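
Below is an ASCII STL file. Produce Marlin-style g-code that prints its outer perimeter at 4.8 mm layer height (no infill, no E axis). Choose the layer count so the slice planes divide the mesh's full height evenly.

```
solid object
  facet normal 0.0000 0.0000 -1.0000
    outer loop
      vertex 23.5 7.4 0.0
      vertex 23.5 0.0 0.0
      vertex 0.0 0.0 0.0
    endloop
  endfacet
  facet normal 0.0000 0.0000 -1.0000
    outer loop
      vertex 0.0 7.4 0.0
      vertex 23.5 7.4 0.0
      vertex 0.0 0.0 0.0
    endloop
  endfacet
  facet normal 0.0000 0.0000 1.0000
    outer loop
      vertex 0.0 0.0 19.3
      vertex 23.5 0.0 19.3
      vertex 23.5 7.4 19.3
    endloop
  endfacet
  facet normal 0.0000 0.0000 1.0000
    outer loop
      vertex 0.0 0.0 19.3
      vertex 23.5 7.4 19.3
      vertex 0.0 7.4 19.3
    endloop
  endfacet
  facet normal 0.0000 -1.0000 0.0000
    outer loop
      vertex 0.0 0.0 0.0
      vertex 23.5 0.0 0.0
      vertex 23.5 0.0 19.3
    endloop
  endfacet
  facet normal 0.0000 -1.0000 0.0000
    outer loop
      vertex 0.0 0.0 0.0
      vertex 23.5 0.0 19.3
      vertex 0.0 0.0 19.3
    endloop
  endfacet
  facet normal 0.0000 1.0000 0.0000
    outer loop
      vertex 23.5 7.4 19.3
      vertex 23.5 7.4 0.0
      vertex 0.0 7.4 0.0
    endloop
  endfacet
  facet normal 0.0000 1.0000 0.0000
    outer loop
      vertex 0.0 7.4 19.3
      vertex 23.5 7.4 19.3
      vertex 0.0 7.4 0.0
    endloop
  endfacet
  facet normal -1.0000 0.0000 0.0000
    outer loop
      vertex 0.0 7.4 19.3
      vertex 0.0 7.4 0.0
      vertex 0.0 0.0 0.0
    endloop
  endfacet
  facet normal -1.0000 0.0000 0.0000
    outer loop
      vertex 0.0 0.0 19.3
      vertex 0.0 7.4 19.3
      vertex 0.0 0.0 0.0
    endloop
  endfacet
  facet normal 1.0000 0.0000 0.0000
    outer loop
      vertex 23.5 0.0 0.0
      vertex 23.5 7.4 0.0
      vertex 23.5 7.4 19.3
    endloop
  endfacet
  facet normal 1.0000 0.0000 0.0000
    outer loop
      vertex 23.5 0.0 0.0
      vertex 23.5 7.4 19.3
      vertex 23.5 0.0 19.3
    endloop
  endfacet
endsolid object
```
; perimeter-only toolpath
G21 ; units = mm
G90 ; absolute positioning
G28 ; home
; layer 1
G0 Z4.8
G0 X0.0 Y0.0
G1 X23.5 Y0.0
G1 X23.5 Y7.4
G1 X0.0 Y7.4
G1 X0.0 Y0.0
; layer 2
G0 Z9.7
G0 X0.0 Y0.0
G1 X23.5 Y0.0
G1 X23.5 Y7.4
G1 X0.0 Y7.4
G1 X0.0 Y0.0
; layer 3
G0 Z14.5
G0 X0.0 Y0.0
G1 X23.5 Y0.0
G1 X23.5 Y7.4
G1 X0.0 Y7.4
G1 X0.0 Y0.0
; layer 4
G0 Z19.3
G0 X0.0 Y0.0
G1 X23.5 Y0.0
G1 X23.5 Y7.4
G1 X0.0 Y7.4
G1 X0.0 Y0.0
M2 ; end

The solid is a rectangular box, roughly 23.5 × 7.4 mm footprint and 19.3 mm tall. Slicing at Δz = 4.8 mm — 4 equal slices spanning the solid's height, so layer i sits at z = i·h/4 — gives 4 non-empty perimeters. Each is a 4-segment closed polygon; G0 lifts to the layer z and rapids to the start vertex, then G1 traces the edges.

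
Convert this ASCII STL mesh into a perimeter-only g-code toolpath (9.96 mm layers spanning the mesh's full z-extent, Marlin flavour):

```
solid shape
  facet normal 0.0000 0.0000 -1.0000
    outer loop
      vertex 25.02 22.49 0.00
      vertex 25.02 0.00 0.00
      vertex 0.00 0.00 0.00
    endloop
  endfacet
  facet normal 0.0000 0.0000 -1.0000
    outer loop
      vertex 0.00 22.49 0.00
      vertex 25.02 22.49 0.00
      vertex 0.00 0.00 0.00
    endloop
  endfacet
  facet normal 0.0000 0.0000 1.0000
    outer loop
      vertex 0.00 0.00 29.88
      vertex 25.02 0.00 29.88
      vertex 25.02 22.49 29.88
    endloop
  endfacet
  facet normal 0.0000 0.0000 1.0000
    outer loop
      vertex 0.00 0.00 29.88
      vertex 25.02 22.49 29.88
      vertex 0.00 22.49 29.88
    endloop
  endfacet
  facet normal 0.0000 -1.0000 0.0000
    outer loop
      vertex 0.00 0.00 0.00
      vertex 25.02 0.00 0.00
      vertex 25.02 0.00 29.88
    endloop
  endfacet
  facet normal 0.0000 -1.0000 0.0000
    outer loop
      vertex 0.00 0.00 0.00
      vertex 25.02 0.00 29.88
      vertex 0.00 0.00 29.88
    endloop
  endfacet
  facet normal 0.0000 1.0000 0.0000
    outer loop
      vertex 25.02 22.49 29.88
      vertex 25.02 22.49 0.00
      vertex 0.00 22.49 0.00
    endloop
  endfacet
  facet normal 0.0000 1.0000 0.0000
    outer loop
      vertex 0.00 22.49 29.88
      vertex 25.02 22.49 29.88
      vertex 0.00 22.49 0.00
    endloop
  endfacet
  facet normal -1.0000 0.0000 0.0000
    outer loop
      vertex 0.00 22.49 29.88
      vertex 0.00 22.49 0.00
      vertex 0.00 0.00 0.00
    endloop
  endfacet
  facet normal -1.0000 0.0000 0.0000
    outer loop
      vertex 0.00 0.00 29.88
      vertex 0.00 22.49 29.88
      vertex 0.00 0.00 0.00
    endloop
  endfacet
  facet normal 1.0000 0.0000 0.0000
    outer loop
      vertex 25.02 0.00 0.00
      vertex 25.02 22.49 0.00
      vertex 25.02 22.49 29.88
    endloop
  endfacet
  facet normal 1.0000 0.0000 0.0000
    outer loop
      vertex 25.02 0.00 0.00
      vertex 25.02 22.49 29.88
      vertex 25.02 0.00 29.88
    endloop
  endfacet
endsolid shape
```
; perimeter-only toolpath
G21 ; units = mm
G90 ; absolute positioning
G28 ; home
; layer 1
G0 Z9.96
G0 X0.00 Y0.00
G1 X25.02 Y0.00
G1 X25.02 Y22.49
G1 X0.00 Y22.49
G1 X0.00 Y0.00
; layer 2
G0 Z19.92
G0 X0.00 Y0.00
G1 X25.02 Y0.00
G1 X25.02 Y22.49
G1 X0.00 Y22.49
G1 X0.00 Y0.00
; layer 3
G0 Z29.88
G0 X0.00 Y0.00
G1 X25.02 Y0.00
G1 X25.02 Y22.49
G1 X0.00 Y22.49
G1 X0.00 Y0.00
M2 ; end

The solid is a rectangular box, roughly 25 × 22.5 mm footprint and 29.9 mm tall. Slicing at Δz = 9.96 mm — 3 equal slices spanning the solid's height, so layer i sits at z = i·h/3 — gives 3 non-empty perimeters. Each is a 4-segment closed polygon; G0 lifts to the layer z and rapids to the start vertex, then G1 traces the edges.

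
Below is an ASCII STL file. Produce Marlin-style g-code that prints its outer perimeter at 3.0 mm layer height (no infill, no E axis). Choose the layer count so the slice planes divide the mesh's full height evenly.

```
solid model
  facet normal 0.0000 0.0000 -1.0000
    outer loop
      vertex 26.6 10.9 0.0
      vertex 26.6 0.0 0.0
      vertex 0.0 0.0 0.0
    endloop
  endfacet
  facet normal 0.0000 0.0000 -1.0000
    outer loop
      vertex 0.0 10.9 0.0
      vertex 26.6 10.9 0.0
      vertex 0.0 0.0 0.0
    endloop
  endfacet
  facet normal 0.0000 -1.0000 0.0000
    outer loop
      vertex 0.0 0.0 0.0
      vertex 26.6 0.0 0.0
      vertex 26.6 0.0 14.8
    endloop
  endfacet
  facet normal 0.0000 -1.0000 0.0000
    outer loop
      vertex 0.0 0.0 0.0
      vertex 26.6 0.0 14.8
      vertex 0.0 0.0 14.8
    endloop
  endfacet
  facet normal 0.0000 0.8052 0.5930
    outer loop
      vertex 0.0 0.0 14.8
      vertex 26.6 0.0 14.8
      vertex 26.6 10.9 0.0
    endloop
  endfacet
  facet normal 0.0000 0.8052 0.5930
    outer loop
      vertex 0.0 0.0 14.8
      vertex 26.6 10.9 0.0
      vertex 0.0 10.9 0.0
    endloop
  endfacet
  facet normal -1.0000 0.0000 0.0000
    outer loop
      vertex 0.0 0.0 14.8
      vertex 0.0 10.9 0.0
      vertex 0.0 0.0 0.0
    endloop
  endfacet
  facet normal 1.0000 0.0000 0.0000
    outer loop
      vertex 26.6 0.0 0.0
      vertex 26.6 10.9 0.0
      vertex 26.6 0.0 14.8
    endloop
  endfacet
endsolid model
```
; perimeter-only toolpath
G21 ; units = mm
G90 ; absolute positioning
G28 ; home
; layer 1
G0 Z3.0
G0 X0.0 Y0.0
G1 X26.6 Y0.0
G1 X26.6 Y8.7
G1 X0.0 Y8.7
G1 X0.0 Y0.0
; layer 2
G0 Z5.9
G0 X0.0 Y0.0
G1 X26.6 Y0.0
G1 X26.6 Y6.5
G1 X0.0 Y6.5
G1 X0.0 Y0.0
; layer 3
G0 Z8.9
G0 X0.0 Y0.0
G1 X26.6 Y0.0
G1 X26.6 Y4.4
G1 X0.0 Y4.4
G1 X0.0 Y0.0
; layer 4
G0 Z11.8
G0 X0.0 Y0.0
G1 X26.6 Y0.0
G1 X26.6 Y2.2
G1 X0.0 Y2.2
G1 X0.0 Y0.0
M2 ; end

The solid is a wedge (ramp): 26.6 × 10.9 mm base, rising to 14.8 mm along the y=0 edge and sloping linearly to z=0 at y=10.9. Slicing at Δz = 3.0 mm — 5 equal slices spanning the solid's height, so layer i sits at z = i·h/5 — gives 4 non-empty perimeters. Each is a 4-segment closed polygon; G0 lifts to the layer z and rapids to the start vertex, then G1 traces the edges. The cross-section shrinks linearly with z (the slice at the apex is degenerate and omitted).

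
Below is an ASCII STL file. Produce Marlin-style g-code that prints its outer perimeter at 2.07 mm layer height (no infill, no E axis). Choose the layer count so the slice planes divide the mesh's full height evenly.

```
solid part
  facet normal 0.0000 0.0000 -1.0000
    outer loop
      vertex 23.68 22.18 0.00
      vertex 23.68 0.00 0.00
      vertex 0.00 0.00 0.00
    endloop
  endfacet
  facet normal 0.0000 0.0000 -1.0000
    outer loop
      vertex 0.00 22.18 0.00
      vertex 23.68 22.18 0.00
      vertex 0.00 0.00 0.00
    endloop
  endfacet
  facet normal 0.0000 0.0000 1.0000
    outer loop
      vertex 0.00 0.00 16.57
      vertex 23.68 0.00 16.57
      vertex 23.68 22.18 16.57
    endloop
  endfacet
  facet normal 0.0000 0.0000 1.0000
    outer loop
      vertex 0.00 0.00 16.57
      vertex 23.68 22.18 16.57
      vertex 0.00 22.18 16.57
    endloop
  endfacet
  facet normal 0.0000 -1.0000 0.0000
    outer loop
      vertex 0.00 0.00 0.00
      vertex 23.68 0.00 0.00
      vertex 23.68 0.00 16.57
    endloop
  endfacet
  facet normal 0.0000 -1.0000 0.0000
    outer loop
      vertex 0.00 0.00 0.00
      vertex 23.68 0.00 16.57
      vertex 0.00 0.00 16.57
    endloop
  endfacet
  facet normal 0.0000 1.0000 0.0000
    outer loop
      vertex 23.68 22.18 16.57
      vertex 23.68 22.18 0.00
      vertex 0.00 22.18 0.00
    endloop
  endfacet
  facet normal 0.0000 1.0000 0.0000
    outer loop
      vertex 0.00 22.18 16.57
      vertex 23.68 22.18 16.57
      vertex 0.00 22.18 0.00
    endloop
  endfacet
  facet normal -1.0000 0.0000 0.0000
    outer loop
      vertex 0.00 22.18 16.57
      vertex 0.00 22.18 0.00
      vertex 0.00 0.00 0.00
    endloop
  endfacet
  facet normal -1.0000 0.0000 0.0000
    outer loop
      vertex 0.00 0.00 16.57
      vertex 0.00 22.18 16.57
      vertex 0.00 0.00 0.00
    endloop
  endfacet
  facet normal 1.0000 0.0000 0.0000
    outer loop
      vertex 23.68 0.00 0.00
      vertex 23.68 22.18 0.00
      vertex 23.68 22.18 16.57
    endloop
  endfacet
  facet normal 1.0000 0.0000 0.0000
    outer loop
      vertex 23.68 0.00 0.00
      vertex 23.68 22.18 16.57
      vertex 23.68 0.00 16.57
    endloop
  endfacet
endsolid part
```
; perimeter-only toolpath
G21 ; units = mm
G90 ; absolute positioning
G28 ; home
; layer 1
G0 Z2.07
G0 X0.00 Y0.00
G1 X23.68 Y0.00
G1 X23.68 Y22.18
G1 X0.00 Y22.18
G1 X0.00 Y0.00
; layer 2
G0 Z4.14
G0 X0.00 Y0.00
G1 X23.68 Y0.00
G1 X23.68 Y22.18
G1 X0.00 Y22.18
G1 X0.00 Y0.00
; layer 3
G0 Z6.21
G0 X0.00 Y0.00
G1 X23.68 Y0.00
G1 X23.68 Y22.18
G1 X0.00 Y22.18
G1 X0.00 Y0.00
; layer 4
G0 Z8.29
G0 X0.00 Y0.00
G1 X23.68 Y0.00
G1 X23.68 Y22.18
G1 X0.00 Y22.18
G1 X0.00 Y0.00
; layer 5
G0 Z10.36
G0 X0.00 Y0.00
G1 X23.68 Y0.00
G1 X23.68 Y22.18
G1 X0.00 Y22.18
G1 X0.00 Y0.00
; layer 6
G0 Z12.43
G0 X0.00 Y0.00
G1 X23.68 Y0.00
G1 X23.68 Y22.18
G1 X0.00 Y22.18
G1 X0.00 Y0.00
; layer 7
G0 Z14.50
G0 X0.00 Y0.00
G1 X23.68 Y0.00
G1 X23.68 Y22.18
G1 X0.00 Y22.18
G1 X0.00 Y0.00
; layer 8
G0 Z16.57
G0 X0.00 Y0.00
G1 X23.68 Y0.00
G1 X23.68 Y22.18
G1 X0.00 Y22.18
G1 X0.00 Y0.00
M2 ; end

The solid is a rectangular box, roughly 23.7 × 22.2 mm footprint and 16.6 mm tall. Slicing at Δz = 2.07 mm — 8 equal slices spanning the solid's height, so layer i sits at z = i·h/8 — gives 8 non-empty perimeters. Each is a 4-segment closed polygon; G0 lifts to the layer z and rapids to the start vertex, then G1 traces the edges.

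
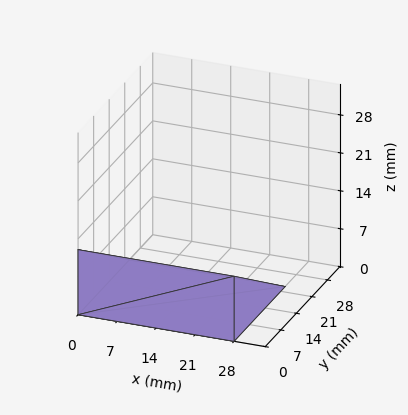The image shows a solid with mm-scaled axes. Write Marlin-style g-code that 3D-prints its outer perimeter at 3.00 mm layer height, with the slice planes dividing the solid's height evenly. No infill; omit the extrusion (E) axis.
Reading the render: the shape is a wedge (ramp): 28 × 23 mm base, rising to 12 mm along the y=0 edge and sloping linearly to z=0 at y=23 (dimensions read to the nearest mm from the axis ticks). For the g-code, the solid's height is divided into equal slices at the stated Δz and each level perimeter traced with G1 moves after a G0 lift.

; perimeter-only toolpath
G21 ; units = mm
G90 ; absolute positioning
G28 ; home
; layer 1
G0 Z3.00
G0 X0.00 Y0.00
G1 X28.00 Y0.00
G1 X28.00 Y17.25
G1 X0.00 Y17.25
G1 X0.00 Y0.00
; layer 2
G0 Z6.00
G0 X0.00 Y0.00
G1 X28.00 Y0.00
G1 X28.00 Y11.50
G1 X0.00 Y11.50
G1 X0.00 Y0.00
; layer 3
G0 Z9.00
G0 X0.00 Y0.00
G1 X28.00 Y0.00
G1 X28.00 Y5.75
G1 X0.00 Y5.75
G1 X0.00 Y0.00
M2 ; end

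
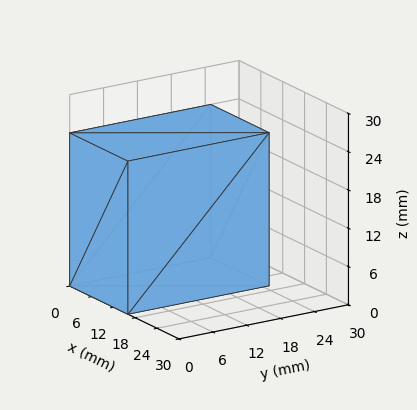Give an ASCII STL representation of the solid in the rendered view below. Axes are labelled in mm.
Reading the render: the shape is a rectangular box, roughly 16 × 25 mm footprint and 24 mm tall (dimensions read to the nearest mm from the axis ticks). For the STL, each face is triangulated and given an outward normal.

solid part
  facet normal 0.0000 0.0000 -1.0000
    outer loop
      vertex 16.0 25.0 0.0
      vertex 16.0 0.0 0.0
      vertex 0.0 0.0 0.0
    endloop
  endfacet
  facet normal 0.0000 0.0000 -1.0000
    outer loop
      vertex 0.0 25.0 0.0
      vertex 16.0 25.0 0.0
      vertex 0.0 0.0 0.0
    endloop
  endfacet
  facet normal 0.0000 0.0000 1.0000
    outer loop
      vertex 0.0 0.0 24.0
      vertex 16.0 0.0 24.0
      vertex 16.0 25.0 24.0
    endloop
  endfacet
  facet normal 0.0000 0.0000 1.0000
    outer loop
      vertex 0.0 0.0 24.0
      vertex 16.0 25.0 24.0
      vertex 0.0 25.0 24.0
    endloop
  endfacet
  facet normal 0.0000 -1.0000 0.0000
    outer loop
      vertex 0.0 0.0 0.0
      vertex 16.0 0.0 0.0
      vertex 16.0 0.0 24.0
    endloop
  endfacet
  facet normal 0.0000 -1.0000 0.0000
    outer loop
      vertex 0.0 0.0 0.0
      vertex 16.0 0.0 24.0
      vertex 0.0 0.0 24.0
    endloop
  endfacet
  facet normal 0.0000 1.0000 0.0000
    outer loop
      vertex 16.0 25.0 24.0
      vertex 16.0 25.0 0.0
      vertex 0.0 25.0 0.0
    endloop
  endfacet
  facet normal 0.0000 1.0000 0.0000
    outer loop
      vertex 0.0 25.0 24.0
      vertex 16.0 25.0 24.0
      vertex 0.0 25.0 0.0
    endloop
  endfacet
  facet normal -1.0000 0.0000 0.0000
    outer loop
      vertex 0.0 25.0 24.0
      vertex 0.0 25.0 0.0
      vertex 0.0 0.0 0.0
    endloop
  endfacet
  facet normal -1.0000 0.0000 0.0000
    outer loop
      vertex 0.0 0.0 24.0
      vertex 0.0 25.0 24.0
      vertex 0.0 0.0 0.0
    endloop
  endfacet
  facet normal 1.0000 0.0000 0.0000
    outer loop
      vertex 16.0 0.0 0.0
      vertex 16.0 25.0 0.0
      vertex 16.0 25.0 24.0
    endloop
  endfacet
  facet normal 1.0000 0.0000 0.0000
    outer loop
      vertex 16.0 0.0 0.0
      vertex 16.0 25.0 24.0
      vertex 16.0 0.0 24.0
    endloop
  endfacet
endsolid part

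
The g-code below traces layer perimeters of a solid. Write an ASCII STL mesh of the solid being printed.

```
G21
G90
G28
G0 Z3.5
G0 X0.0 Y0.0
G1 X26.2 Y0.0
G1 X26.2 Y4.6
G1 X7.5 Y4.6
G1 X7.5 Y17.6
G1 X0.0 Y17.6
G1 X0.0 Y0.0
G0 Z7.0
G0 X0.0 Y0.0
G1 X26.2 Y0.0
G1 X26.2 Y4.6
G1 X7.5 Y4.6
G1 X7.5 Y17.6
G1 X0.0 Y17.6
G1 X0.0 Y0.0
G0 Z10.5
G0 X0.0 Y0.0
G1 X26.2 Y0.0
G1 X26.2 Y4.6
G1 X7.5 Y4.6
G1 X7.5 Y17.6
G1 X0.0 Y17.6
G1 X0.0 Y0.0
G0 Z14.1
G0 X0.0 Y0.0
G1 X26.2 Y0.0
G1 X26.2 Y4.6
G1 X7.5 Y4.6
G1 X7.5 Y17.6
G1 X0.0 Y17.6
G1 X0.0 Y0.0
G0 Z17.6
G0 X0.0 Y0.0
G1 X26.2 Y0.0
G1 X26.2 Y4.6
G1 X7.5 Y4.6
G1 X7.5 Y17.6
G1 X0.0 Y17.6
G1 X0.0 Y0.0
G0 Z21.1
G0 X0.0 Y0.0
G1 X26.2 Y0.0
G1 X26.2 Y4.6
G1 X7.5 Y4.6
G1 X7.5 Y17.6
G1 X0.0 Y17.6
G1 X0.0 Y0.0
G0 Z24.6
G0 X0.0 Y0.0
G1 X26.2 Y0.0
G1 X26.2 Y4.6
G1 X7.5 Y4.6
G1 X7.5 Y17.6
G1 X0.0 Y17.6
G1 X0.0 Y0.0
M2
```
solid part
  facet normal 0.0000 0.0000 -1.0000
    outer loop
      vertex 26.2 4.6 0.0
      vertex 26.2 0.0 0.0
      vertex 0.0 0.0 0.0
    endloop
  endfacet
  facet normal 0.0000 0.0000 -1.0000
    outer loop
      vertex 7.5 4.6 0.0
      vertex 26.2 4.6 0.0
      vertex 0.0 0.0 0.0
    endloop
  endfacet
  facet normal 0.0000 0.0000 -1.0000
    outer loop
      vertex 7.5 17.6 0.0
      vertex 7.5 4.6 0.0
      vertex 0.0 0.0 0.0
    endloop
  endfacet
  facet normal 0.0000 0.0000 -1.0000
    outer loop
      vertex 0.0 17.6 0.0
      vertex 7.5 17.6 0.0
      vertex 0.0 0.0 0.0
    endloop
  endfacet
  facet normal 0.0000 0.0000 1.0000
    outer loop
      vertex 0.0 0.0 24.6
      vertex 26.2 0.0 24.6
      vertex 26.2 4.6 24.6
    endloop
  endfacet
  facet normal 0.0000 0.0000 1.0000
    outer loop
      vertex 0.0 0.0 24.6
      vertex 26.2 4.6 24.6
      vertex 7.5 4.6 24.6
    endloop
  endfacet
  facet normal 0.0000 0.0000 1.0000
    outer loop
      vertex 0.0 0.0 24.6
      vertex 7.5 4.6 24.6
      vertex 7.5 17.6 24.6
    endloop
  endfacet
  facet normal 0.0000 0.0000 1.0000
    outer loop
      vertex 0.0 0.0 24.6
      vertex 7.5 17.6 24.6
      vertex 0.0 17.6 24.6
    endloop
  endfacet
  facet normal 0.0000 -1.0000 0.0000
    outer loop
      vertex 0.0 0.0 0.0
      vertex 26.2 0.0 0.0
      vertex 26.2 0.0 24.6
    endloop
  endfacet
  facet normal 0.0000 -1.0000 0.0000
    outer loop
      vertex 0.0 0.0 0.0
      vertex 26.2 0.0 24.6
      vertex 0.0 0.0 24.6
    endloop
  endfacet
  facet normal 1.0000 0.0000 0.0000
    outer loop
      vertex 26.2 0.0 0.0
      vertex 26.2 4.6 0.0
      vertex 26.2 4.6 24.6
    endloop
  endfacet
  facet normal 1.0000 0.0000 0.0000
    outer loop
      vertex 26.2 0.0 0.0
      vertex 26.2 4.6 24.6
      vertex 26.2 0.0 24.6
    endloop
  endfacet
  facet normal 0.0000 1.0000 0.0000
    outer loop
      vertex 26.2 4.6 0.0
      vertex 7.5 4.6 0.0
      vertex 7.5 4.6 24.6
    endloop
  endfacet
  facet normal 0.0000 1.0000 0.0000
    outer loop
      vertex 26.2 4.6 0.0
      vertex 7.5 4.6 24.6
      vertex 26.2 4.6 24.6
    endloop
  endfacet
  facet normal 1.0000 0.0000 0.0000
    outer loop
      vertex 7.5 4.6 0.0
      vertex 7.5 17.6 0.0
      vertex 7.5 17.6 24.6
    endloop
  endfacet
  facet normal 1.0000 0.0000 0.0000
    outer loop
      vertex 7.5 4.6 0.0
      vertex 7.5 17.6 24.6
      vertex 7.5 4.6 24.6
    endloop
  endfacet
  facet normal 0.0000 1.0000 0.0000
    outer loop
      vertex 7.5 17.6 0.0
      vertex 0.0 17.6 0.0
      vertex 0.0 17.6 24.6
    endloop
  endfacet
  facet normal 0.0000 1.0000 0.0000
    outer loop
      vertex 7.5 17.6 0.0
      vertex 0.0 17.6 24.6
      vertex 7.5 17.6 24.6
    endloop
  endfacet
  facet normal -1.0000 0.0000 0.0000
    outer loop
      vertex 0.0 17.6 0.0
      vertex 0.0 0.0 0.0
      vertex 0.0 0.0 24.6
    endloop
  endfacet
  facet normal -1.0000 0.0000 0.0000
    outer loop
      vertex 0.0 17.6 0.0
      vertex 0.0 0.0 24.6
      vertex 0.0 17.6 24.6
    endloop
  endfacet
endsolid part

The G0 Z moves step by Δz≈3.5 mm. Every layer's G1 loop is the same polygon, so the solid is a straight extrusion of it from z=0 to z≈24.6. Closing with flat bottom and top caps and triangulating gives 20 facets — an L-shaped prism: outer 26.2 × 17.6 mm, arm thicknesses ≈ 4.6 mm (horizontal) and 7.5 mm (vertical), extruded 24.6 mm in z.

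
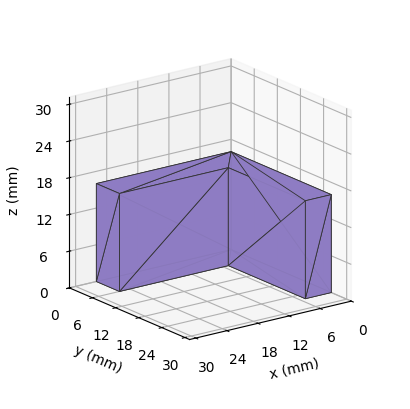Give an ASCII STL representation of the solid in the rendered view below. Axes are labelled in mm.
Reading the render: the shape is an L-shaped prism: outer 26 × 26 mm, arm thicknesses ≈ 6 mm (horizontal) and 5 mm (vertical), extruded 16 mm in z (dimensions read to the nearest mm from the axis ticks). For the STL, each face is triangulated and given an outward normal.

solid part
  facet normal 0.0000 0.0000 -1.0000
    outer loop
      vertex 26.00 6.00 0.00
      vertex 26.00 0.00 0.00
      vertex 0.00 0.00 0.00
    endloop
  endfacet
  facet normal 0.0000 0.0000 -1.0000
    outer loop
      vertex 5.00 6.00 0.00
      vertex 26.00 6.00 0.00
      vertex 0.00 0.00 0.00
    endloop
  endfacet
  facet normal 0.0000 0.0000 -1.0000
    outer loop
      vertex 5.00 26.00 0.00
      vertex 5.00 6.00 0.00
      vertex 0.00 0.00 0.00
    endloop
  endfacet
  facet normal 0.0000 0.0000 -1.0000
    outer loop
      vertex 0.00 26.00 0.00
      vertex 5.00 26.00 0.00
      vertex 0.00 0.00 0.00
    endloop
  endfacet
  facet normal 0.0000 0.0000 1.0000
    outer loop
      vertex 0.00 0.00 16.00
      vertex 26.00 0.00 16.00
      vertex 26.00 6.00 16.00
    endloop
  endfacet
  facet normal 0.0000 0.0000 1.0000
    outer loop
      vertex 0.00 0.00 16.00
      vertex 26.00 6.00 16.00
      vertex 5.00 6.00 16.00
    endloop
  endfacet
  facet normal 0.0000 0.0000 1.0000
    outer loop
      vertex 0.00 0.00 16.00
      vertex 5.00 6.00 16.00
      vertex 5.00 26.00 16.00
    endloop
  endfacet
  facet normal 0.0000 0.0000 1.0000
    outer loop
      vertex 0.00 0.00 16.00
      vertex 5.00 26.00 16.00
      vertex 0.00 26.00 16.00
    endloop
  endfacet
  facet normal 0.0000 -1.0000 0.0000
    outer loop
      vertex 0.00 0.00 0.00
      vertex 26.00 0.00 0.00
      vertex 26.00 0.00 16.00
    endloop
  endfacet
  facet normal 0.0000 -1.0000 0.0000
    outer loop
      vertex 0.00 0.00 0.00
      vertex 26.00 0.00 16.00
      vertex 0.00 0.00 16.00
    endloop
  endfacet
  facet normal 1.0000 0.0000 0.0000
    outer loop
      vertex 26.00 0.00 0.00
      vertex 26.00 6.00 0.00
      vertex 26.00 6.00 16.00
    endloop
  endfacet
  facet normal 1.0000 0.0000 0.0000
    outer loop
      vertex 26.00 0.00 0.00
      vertex 26.00 6.00 16.00
      vertex 26.00 0.00 16.00
    endloop
  endfacet
  facet normal 0.0000 1.0000 0.0000
    outer loop
      vertex 26.00 6.00 0.00
      vertex 5.00 6.00 0.00
      vertex 5.00 6.00 16.00
    endloop
  endfacet
  facet normal 0.0000 1.0000 0.0000
    outer loop
      vertex 26.00 6.00 0.00
      vertex 5.00 6.00 16.00
      vertex 26.00 6.00 16.00
    endloop
  endfacet
  facet normal 1.0000 0.0000 0.0000
    outer loop
      vertex 5.00 6.00 0.00
      vertex 5.00 26.00 0.00
      vertex 5.00 26.00 16.00
    endloop
  endfacet
  facet normal 1.0000 0.0000 0.0000
    outer loop
      vertex 5.00 6.00 0.00
      vertex 5.00 26.00 16.00
      vertex 5.00 6.00 16.00
    endloop
  endfacet
  facet normal 0.0000 1.0000 0.0000
    outer loop
      vertex 5.00 26.00 0.00
      vertex 0.00 26.00 0.00
      vertex 0.00 26.00 16.00
    endloop
  endfacet
  facet normal 0.0000 1.0000 0.0000
    outer loop
      vertex 5.00 26.00 0.00
      vertex 0.00 26.00 16.00
      vertex 5.00 26.00 16.00
    endloop
  endfacet
  facet normal -1.0000 0.0000 0.0000
    outer loop
      vertex 0.00 26.00 0.00
      vertex 0.00 0.00 0.00
      vertex 0.00 0.00 16.00
    endloop
  endfacet
  facet normal -1.0000 0.0000 0.0000
    outer loop
      vertex 0.00 26.00 0.00
      vertex 0.00 0.00 16.00
      vertex 0.00 26.00 16.00
    endloop
  endfacet
endsolid part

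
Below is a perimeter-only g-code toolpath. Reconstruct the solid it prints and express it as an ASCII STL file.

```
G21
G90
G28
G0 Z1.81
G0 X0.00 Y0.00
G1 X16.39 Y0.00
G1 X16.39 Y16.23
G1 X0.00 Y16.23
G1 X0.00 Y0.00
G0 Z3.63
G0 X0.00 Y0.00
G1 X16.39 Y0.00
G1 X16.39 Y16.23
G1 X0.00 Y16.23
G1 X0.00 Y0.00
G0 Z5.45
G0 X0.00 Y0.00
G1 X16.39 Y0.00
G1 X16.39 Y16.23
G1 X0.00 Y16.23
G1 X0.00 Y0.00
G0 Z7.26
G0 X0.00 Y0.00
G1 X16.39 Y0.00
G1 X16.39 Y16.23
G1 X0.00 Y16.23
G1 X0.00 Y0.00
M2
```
solid part
  facet normal 0.0000 0.0000 -1.0000
    outer loop
      vertex 16.39 16.23 0.00
      vertex 16.39 0.00 0.00
      vertex 0.00 0.00 0.00
    endloop
  endfacet
  facet normal 0.0000 0.0000 -1.0000
    outer loop
      vertex 0.00 16.23 0.00
      vertex 16.39 16.23 0.00
      vertex 0.00 0.00 0.00
    endloop
  endfacet
  facet normal 0.0000 0.0000 1.0000
    outer loop
      vertex 0.00 0.00 7.26
      vertex 16.39 0.00 7.26
      vertex 16.39 16.23 7.26
    endloop
  endfacet
  facet normal 0.0000 0.0000 1.0000
    outer loop
      vertex 0.00 0.00 7.26
      vertex 16.39 16.23 7.26
      vertex 0.00 16.23 7.26
    endloop
  endfacet
  facet normal 0.0000 -1.0000 0.0000
    outer loop
      vertex 0.00 0.00 0.00
      vertex 16.39 0.00 0.00
      vertex 16.39 0.00 7.26
    endloop
  endfacet
  facet normal 0.0000 -1.0000 0.0000
    outer loop
      vertex 0.00 0.00 0.00
      vertex 16.39 0.00 7.26
      vertex 0.00 0.00 7.26
    endloop
  endfacet
  facet normal 0.0000 1.0000 0.0000
    outer loop
      vertex 16.39 16.23 7.26
      vertex 16.39 16.23 0.00
      vertex 0.00 16.23 0.00
    endloop
  endfacet
  facet normal 0.0000 1.0000 0.0000
    outer loop
      vertex 0.00 16.23 7.26
      vertex 16.39 16.23 7.26
      vertex 0.00 16.23 0.00
    endloop
  endfacet
  facet normal -1.0000 0.0000 0.0000
    outer loop
      vertex 0.00 16.23 7.26
      vertex 0.00 16.23 0.00
      vertex 0.00 0.00 0.00
    endloop
  endfacet
  facet normal -1.0000 0.0000 0.0000
    outer loop
      vertex 0.00 0.00 7.26
      vertex 0.00 16.23 7.26
      vertex 0.00 0.00 0.00
    endloop
  endfacet
  facet normal 1.0000 0.0000 0.0000
    outer loop
      vertex 16.39 0.00 0.00
      vertex 16.39 16.23 0.00
      vertex 16.39 16.23 7.26
    endloop
  endfacet
  facet normal 1.0000 0.0000 0.0000
    outer loop
      vertex 16.39 0.00 0.00
      vertex 16.39 16.23 7.26
      vertex 16.39 0.00 7.26
    endloop
  endfacet
endsolid part

The G0 Z moves step by Δz≈1.81 mm. Every layer's G1 loop is the same polygon, so the solid is a straight extrusion of it from z=0 to z≈7.26. Closing with flat bottom and top caps and triangulating gives 12 facets — a rectangular box, roughly 16.4 × 16.2 mm footprint and 7.26 mm tall.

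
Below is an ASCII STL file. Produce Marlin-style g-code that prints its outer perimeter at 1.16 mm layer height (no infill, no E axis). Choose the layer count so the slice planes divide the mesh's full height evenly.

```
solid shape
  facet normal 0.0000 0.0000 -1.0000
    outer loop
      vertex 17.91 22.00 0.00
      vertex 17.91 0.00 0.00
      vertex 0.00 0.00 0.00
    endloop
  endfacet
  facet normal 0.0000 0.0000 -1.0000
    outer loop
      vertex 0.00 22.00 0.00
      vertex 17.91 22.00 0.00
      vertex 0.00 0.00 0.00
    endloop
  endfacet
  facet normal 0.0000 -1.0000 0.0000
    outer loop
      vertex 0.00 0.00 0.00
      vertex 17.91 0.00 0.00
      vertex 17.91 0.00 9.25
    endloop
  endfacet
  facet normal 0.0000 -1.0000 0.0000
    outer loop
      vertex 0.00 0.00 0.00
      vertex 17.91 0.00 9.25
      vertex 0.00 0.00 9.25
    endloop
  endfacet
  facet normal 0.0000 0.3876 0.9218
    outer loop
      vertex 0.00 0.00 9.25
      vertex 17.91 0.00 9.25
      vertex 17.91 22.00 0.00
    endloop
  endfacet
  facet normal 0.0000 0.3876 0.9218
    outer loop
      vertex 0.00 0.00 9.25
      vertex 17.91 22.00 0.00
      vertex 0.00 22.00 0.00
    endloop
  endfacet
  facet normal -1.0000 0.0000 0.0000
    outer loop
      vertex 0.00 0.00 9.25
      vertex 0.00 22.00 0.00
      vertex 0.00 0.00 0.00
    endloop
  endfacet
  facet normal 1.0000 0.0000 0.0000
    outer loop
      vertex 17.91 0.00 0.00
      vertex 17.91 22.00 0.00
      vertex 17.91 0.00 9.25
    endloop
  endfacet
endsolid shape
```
; perimeter-only toolpath
G21 ; units = mm
G90 ; absolute positioning
G28 ; home
; layer 1
G0 Z1.16
G0 X0.00 Y0.00
G1 X17.91 Y0.00
G1 X17.91 Y19.25
G1 X0.00 Y19.25
G1 X0.00 Y0.00
; layer 2
G0 Z2.31
G0 X0.00 Y0.00
G1 X17.91 Y0.00
G1 X17.91 Y16.50
G1 X0.00 Y16.50
G1 X0.00 Y0.00
; layer 3
G0 Z3.47
G0 X0.00 Y0.00
G1 X17.91 Y0.00
G1 X17.91 Y13.75
G1 X0.00 Y13.75
G1 X0.00 Y0.00
; layer 4
G0 Z4.62
G0 X0.00 Y0.00
G1 X17.91 Y0.00
G1 X17.91 Y11.00
G1 X0.00 Y11.00
G1 X0.00 Y0.00
; layer 5
G0 Z5.78
G0 X0.00 Y0.00
G1 X17.91 Y0.00
G1 X17.91 Y8.25
G1 X0.00 Y8.25
G1 X0.00 Y0.00
; layer 6
G0 Z6.94
G0 X0.00 Y0.00
G1 X17.91 Y0.00
G1 X17.91 Y5.50
G1 X0.00 Y5.50
G1 X0.00 Y0.00
; layer 7
G0 Z8.09
G0 X0.00 Y0.00
G1 X17.91 Y0.00
G1 X17.91 Y2.75
G1 X0.00 Y2.75
G1 X0.00 Y0.00
M2 ; end

The solid is a wedge (ramp): 17.9 × 22 mm base, rising to 9.25 mm along the y=0 edge and sloping linearly to z=0 at y=22. Slicing at Δz = 1.16 mm — 8 equal slices spanning the solid's height, so layer i sits at z = i·h/8 — gives 7 non-empty perimeters. Each is a 4-segment closed polygon; G0 lifts to the layer z and rapids to the start vertex, then G1 traces the edges. The cross-section shrinks linearly with z (the slice at the apex is degenerate and omitted).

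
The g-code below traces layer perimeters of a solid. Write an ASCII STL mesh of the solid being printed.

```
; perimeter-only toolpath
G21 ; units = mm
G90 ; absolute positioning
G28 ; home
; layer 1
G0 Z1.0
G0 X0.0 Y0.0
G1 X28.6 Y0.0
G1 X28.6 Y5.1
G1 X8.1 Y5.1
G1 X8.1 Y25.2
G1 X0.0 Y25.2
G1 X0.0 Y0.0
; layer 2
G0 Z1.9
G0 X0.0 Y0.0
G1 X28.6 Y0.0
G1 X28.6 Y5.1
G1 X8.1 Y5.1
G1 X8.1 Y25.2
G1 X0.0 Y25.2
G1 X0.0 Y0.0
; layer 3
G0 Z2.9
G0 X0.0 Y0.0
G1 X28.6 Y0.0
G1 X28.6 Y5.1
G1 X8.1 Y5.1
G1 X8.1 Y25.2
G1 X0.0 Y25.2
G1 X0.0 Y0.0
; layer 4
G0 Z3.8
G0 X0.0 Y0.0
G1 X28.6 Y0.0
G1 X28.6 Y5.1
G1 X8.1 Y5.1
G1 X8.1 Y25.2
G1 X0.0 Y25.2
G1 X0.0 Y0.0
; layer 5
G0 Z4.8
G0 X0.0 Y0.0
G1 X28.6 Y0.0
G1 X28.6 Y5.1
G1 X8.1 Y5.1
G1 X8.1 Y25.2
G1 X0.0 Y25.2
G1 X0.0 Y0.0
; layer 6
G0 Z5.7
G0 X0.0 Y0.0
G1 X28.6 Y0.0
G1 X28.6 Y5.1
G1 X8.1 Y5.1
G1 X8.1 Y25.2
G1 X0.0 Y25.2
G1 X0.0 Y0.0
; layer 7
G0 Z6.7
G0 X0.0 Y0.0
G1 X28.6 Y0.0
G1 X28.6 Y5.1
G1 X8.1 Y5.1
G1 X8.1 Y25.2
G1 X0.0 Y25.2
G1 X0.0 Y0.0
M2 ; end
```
solid part
  facet normal 0.0000 0.0000 -1.0000
    outer loop
      vertex 28.6 5.1 0.0
      vertex 28.6 0.0 0.0
      vertex 0.0 0.0 0.0
    endloop
  endfacet
  facet normal 0.0000 0.0000 -1.0000
    outer loop
      vertex 8.1 5.1 0.0
      vertex 28.6 5.1 0.0
      vertex 0.0 0.0 0.0
    endloop
  endfacet
  facet normal 0.0000 0.0000 -1.0000
    outer loop
      vertex 8.1 25.2 0.0
      vertex 8.1 5.1 0.0
      vertex 0.0 0.0 0.0
    endloop
  endfacet
  facet normal 0.0000 0.0000 -1.0000
    outer loop
      vertex 0.0 25.2 0.0
      vertex 8.1 25.2 0.0
      vertex 0.0 0.0 0.0
    endloop
  endfacet
  facet normal 0.0000 0.0000 1.0000
    outer loop
      vertex 0.0 0.0 6.7
      vertex 28.6 0.0 6.7
      vertex 28.6 5.1 6.7
    endloop
  endfacet
  facet normal 0.0000 0.0000 1.0000
    outer loop
      vertex 0.0 0.0 6.7
      vertex 28.6 5.1 6.7
      vertex 8.1 5.1 6.7
    endloop
  endfacet
  facet normal 0.0000 0.0000 1.0000
    outer loop
      vertex 0.0 0.0 6.7
      vertex 8.1 5.1 6.7
      vertex 8.1 25.2 6.7
    endloop
  endfacet
  facet normal 0.0000 0.0000 1.0000
    outer loop
      vertex 0.0 0.0 6.7
      vertex 8.1 25.2 6.7
      vertex 0.0 25.2 6.7
    endloop
  endfacet
  facet normal 0.0000 -1.0000 0.0000
    outer loop
      vertex 0.0 0.0 0.0
      vertex 28.6 0.0 0.0
      vertex 28.6 0.0 6.7
    endloop
  endfacet
  facet normal 0.0000 -1.0000 0.0000
    outer loop
      vertex 0.0 0.0 0.0
      vertex 28.6 0.0 6.7
      vertex 0.0 0.0 6.7
    endloop
  endfacet
  facet normal 1.0000 0.0000 0.0000
    outer loop
      vertex 28.6 0.0 0.0
      vertex 28.6 5.1 0.0
      vertex 28.6 5.1 6.7
    endloop
  endfacet
  facet normal 1.0000 0.0000 0.0000
    outer loop
      vertex 28.6 0.0 0.0
      vertex 28.6 5.1 6.7
      vertex 28.6 0.0 6.7
    endloop
  endfacet
  facet normal 0.0000 1.0000 0.0000
    outer loop
      vertex 28.6 5.1 0.0
      vertex 8.1 5.1 0.0
      vertex 8.1 5.1 6.7
    endloop
  endfacet
  facet normal 0.0000 1.0000 0.0000
    outer loop
      vertex 28.6 5.1 0.0
      vertex 8.1 5.1 6.7
      vertex 28.6 5.1 6.7
    endloop
  endfacet
  facet normal 1.0000 0.0000 0.0000
    outer loop
      vertex 8.1 5.1 0.0
      vertex 8.1 25.2 0.0
      vertex 8.1 25.2 6.7
    endloop
  endfacet
  facet normal 1.0000 0.0000 0.0000
    outer loop
      vertex 8.1 5.1 0.0
      vertex 8.1 25.2 6.7
      vertex 8.1 5.1 6.7
    endloop
  endfacet
  facet normal 0.0000 1.0000 0.0000
    outer loop
      vertex 8.1 25.2 0.0
      vertex 0.0 25.2 0.0
      vertex 0.0 25.2 6.7
    endloop
  endfacet
  facet normal 0.0000 1.0000 0.0000
    outer loop
      vertex 8.1 25.2 0.0
      vertex 0.0 25.2 6.7
      vertex 8.1 25.2 6.7
    endloop
  endfacet
  facet normal -1.0000 0.0000 0.0000
    outer loop
      vertex 0.0 25.2 0.0
      vertex 0.0 0.0 0.0
      vertex 0.0 0.0 6.7
    endloop
  endfacet
  facet normal -1.0000 0.0000 0.0000
    outer loop
      vertex 0.0 25.2 0.0
      vertex 0.0 0.0 6.7
      vertex 0.0 25.2 6.7
    endloop
  endfacet
endsolid part

The G0 Z moves step by Δz≈1.0 mm. Every layer's G1 loop is the same polygon, so the solid is a straight extrusion of it from z=0 to z≈6.7. Closing with flat bottom and top caps and triangulating gives 20 facets — an L-shaped prism: outer 28.6 × 25.2 mm, arm thicknesses ≈ 5.1 mm (horizontal) and 8.1 mm (vertical), extruded 6.7 mm in z.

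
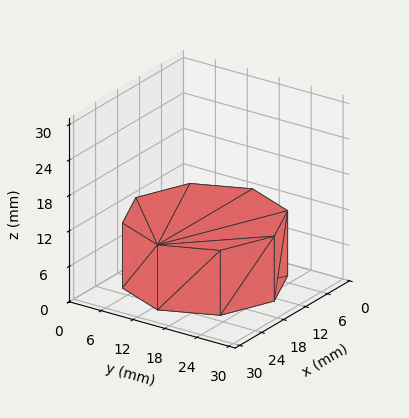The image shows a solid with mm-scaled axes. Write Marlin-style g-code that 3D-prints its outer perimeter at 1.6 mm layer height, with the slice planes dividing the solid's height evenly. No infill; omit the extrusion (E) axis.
Reading the render: the shape is a regular 8-sided prism (a cylinder approximated with 8 flat sides), circumscribed radius ≈ 13 mm, height ≈ 11 mm (dimensions read to the nearest mm from the axis ticks). For the g-code, the solid's height is divided into equal slices at the stated Δz and each level perimeter traced with G1 moves after a G0 lift.

; perimeter-only toolpath
G21 ; units = mm
G90 ; absolute positioning
G28 ; home
; layer 1
G0 Z1.6
G0 X26.0 Y13.0
G1 X22.2 Y22.2
G1 X13.0 Y26.0
G1 X3.8 Y22.2
G1 X0.0 Y13.0
G1 X3.8 Y3.8
G1 X13.0 Y0.0
G1 X22.2 Y3.8
G1 X26.0 Y13.0
; layer 2
G0 Z3.1
G0 X26.0 Y13.0
G1 X22.2 Y22.2
G1 X13.0 Y26.0
G1 X3.8 Y22.2
G1 X0.0 Y13.0
G1 X3.8 Y3.8
G1 X13.0 Y0.0
G1 X22.2 Y3.8
G1 X26.0 Y13.0
; layer 3
G0 Z4.7
G0 X26.0 Y13.0
G1 X22.2 Y22.2
G1 X13.0 Y26.0
G1 X3.8 Y22.2
G1 X0.0 Y13.0
G1 X3.8 Y3.8
G1 X13.0 Y0.0
G1 X22.2 Y3.8
G1 X26.0 Y13.0
; layer 4
G0 Z6.3
G0 X26.0 Y13.0
G1 X22.2 Y22.2
G1 X13.0 Y26.0
G1 X3.8 Y22.2
G1 X0.0 Y13.0
G1 X3.8 Y3.8
G1 X13.0 Y0.0
G1 X22.2 Y3.8
G1 X26.0 Y13.0
; layer 5
G0 Z7.9
G0 X26.0 Y13.0
G1 X22.2 Y22.2
G1 X13.0 Y26.0
G1 X3.8 Y22.2
G1 X0.0 Y13.0
G1 X3.8 Y3.8
G1 X13.0 Y0.0
G1 X22.2 Y3.8
G1 X26.0 Y13.0
; layer 6
G0 Z9.4
G0 X26.0 Y13.0
G1 X22.2 Y22.2
G1 X13.0 Y26.0
G1 X3.8 Y22.2
G1 X0.0 Y13.0
G1 X3.8 Y3.8
G1 X13.0 Y0.0
G1 X22.2 Y3.8
G1 X26.0 Y13.0
; layer 7
G0 Z11.0
G0 X26.0 Y13.0
G1 X22.2 Y22.2
G1 X13.0 Y26.0
G1 X3.8 Y22.2
G1 X0.0 Y13.0
G1 X3.8 Y3.8
G1 X13.0 Y0.0
G1 X22.2 Y3.8
G1 X26.0 Y13.0
M2 ; end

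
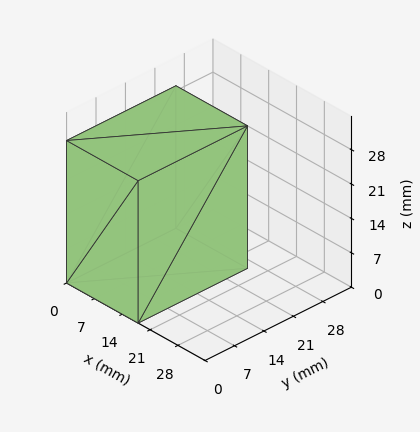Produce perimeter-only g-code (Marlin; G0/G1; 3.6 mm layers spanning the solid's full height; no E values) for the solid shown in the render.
Reading the render: the shape is a rectangular box, roughly 18 × 26 mm footprint and 29 mm tall (dimensions read to the nearest mm from the axis ticks). For the g-code, the solid's height is divided into equal slices at the stated Δz and each level perimeter traced with G1 moves after a G0 lift.

; perimeter-only toolpath
G21 ; units = mm
G90 ; absolute positioning
G28 ; home
; layer 1
G0 Z3.6
G0 X0.0 Y0.0
G1 X18.0 Y0.0
G1 X18.0 Y26.0
G1 X0.0 Y26.0
G1 X0.0 Y0.0
; layer 2
G0 Z7.2
G0 X0.0 Y0.0
G1 X18.0 Y0.0
G1 X18.0 Y26.0
G1 X0.0 Y26.0
G1 X0.0 Y0.0
; layer 3
G0 Z10.9
G0 X0.0 Y0.0
G1 X18.0 Y0.0
G1 X18.0 Y26.0
G1 X0.0 Y26.0
G1 X0.0 Y0.0
; layer 4
G0 Z14.5
G0 X0.0 Y0.0
G1 X18.0 Y0.0
G1 X18.0 Y26.0
G1 X0.0 Y26.0
G1 X0.0 Y0.0
; layer 5
G0 Z18.1
G0 X0.0 Y0.0
G1 X18.0 Y0.0
G1 X18.0 Y26.0
G1 X0.0 Y26.0
G1 X0.0 Y0.0
; layer 6
G0 Z21.8
G0 X0.0 Y0.0
G1 X18.0 Y0.0
G1 X18.0 Y26.0
G1 X0.0 Y26.0
G1 X0.0 Y0.0
; layer 7
G0 Z25.4
G0 X0.0 Y0.0
G1 X18.0 Y0.0
G1 X18.0 Y26.0
G1 X0.0 Y26.0
G1 X0.0 Y0.0
; layer 8
G0 Z29.0
G0 X0.0 Y0.0
G1 X18.0 Y0.0
G1 X18.0 Y26.0
G1 X0.0 Y26.0
G1 X0.0 Y0.0
M2 ; end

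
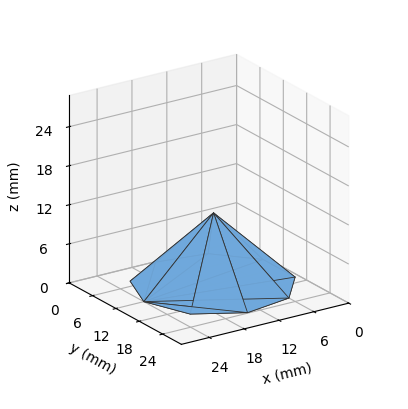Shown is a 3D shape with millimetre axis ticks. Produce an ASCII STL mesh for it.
Reading the render: the shape is a regular 9-sided pyramid, base circumscribed radius ≈ 12 mm, apex at z ≈ 11 mm (dimensions read to the nearest mm from the axis ticks). For the STL, each face is triangulated and given an outward normal.

solid part
  facet normal 0.0000 0.0000 -1.0000
    outer loop
      vertex 14.08 23.82 0.00
      vertex 21.19 19.71 0.00
      vertex 24.00 12.00 0.00
    endloop
  endfacet
  facet normal 0.0000 0.0000 -1.0000
    outer loop
      vertex 6.00 22.39 0.00
      vertex 14.08 23.82 0.00
      vertex 24.00 12.00 0.00
    endloop
  endfacet
  facet normal 0.0000 0.0000 -1.0000
    outer loop
      vertex 0.72 16.10 0.00
      vertex 6.00 22.39 0.00
      vertex 24.00 12.00 0.00
    endloop
  endfacet
  facet normal 0.0000 0.0000 -1.0000
    outer loop
      vertex 0.72 7.90 0.00
      vertex 0.72 16.10 0.00
      vertex 24.00 12.00 0.00
    endloop
  endfacet
  facet normal 0.0000 0.0000 -1.0000
    outer loop
      vertex 6.00 1.61 0.00
      vertex 0.72 7.90 0.00
      vertex 24.00 12.00 0.00
    endloop
  endfacet
  facet normal 0.0000 0.0000 -1.0000
    outer loop
      vertex 14.08 0.18 0.00
      vertex 6.00 1.61 0.00
      vertex 24.00 12.00 0.00
    endloop
  endfacet
  facet normal 0.0000 0.0000 -1.0000
    outer loop
      vertex 21.19 4.29 0.00
      vertex 14.08 0.18 0.00
      vertex 24.00 12.00 0.00
    endloop
  endfacet
  facet normal 0.6561 0.2391 0.7158
    outer loop
      vertex 24.00 12.00 0.00
      vertex 21.19 19.71 0.00
      vertex 12.00 12.00 11.00
    endloop
  endfacet
  facet normal 0.3495 0.6046 0.7158
    outer loop
      vertex 21.19 19.71 0.00
      vertex 14.08 23.82 0.00
      vertex 12.00 12.00 11.00
    endloop
  endfacet
  facet normal -0.1217 0.6876 0.7158
    outer loop
      vertex 14.08 23.82 0.00
      vertex 6.00 22.39 0.00
      vertex 12.00 12.00 11.00
    endloop
  endfacet
  facet normal -0.5348 0.4490 0.7158
    outer loop
      vertex 6.00 22.39 0.00
      vertex 0.72 16.10 0.00
      vertex 12.00 12.00 11.00
    endloop
  endfacet
  facet normal -0.6982 0.0000 0.7159
    outer loop
      vertex 0.72 16.10 0.00
      vertex 0.72 7.90 0.00
      vertex 12.00 12.00 11.00
    endloop
  endfacet
  facet normal -0.5348 -0.4490 0.7158
    outer loop
      vertex 0.72 7.90 0.00
      vertex 6.00 1.61 0.00
      vertex 12.00 12.00 11.00
    endloop
  endfacet
  facet normal -0.1217 -0.6876 0.7158
    outer loop
      vertex 6.00 1.61 0.00
      vertex 14.08 0.18 0.00
      vertex 12.00 12.00 11.00
    endloop
  endfacet
  facet normal 0.3495 -0.6046 0.7158
    outer loop
      vertex 14.08 0.18 0.00
      vertex 21.19 4.29 0.00
      vertex 12.00 12.00 11.00
    endloop
  endfacet
  facet normal 0.6561 -0.2391 0.7158
    outer loop
      vertex 21.19 4.29 0.00
      vertex 24.00 12.00 0.00
      vertex 12.00 12.00 11.00
    endloop
  endfacet
endsolid part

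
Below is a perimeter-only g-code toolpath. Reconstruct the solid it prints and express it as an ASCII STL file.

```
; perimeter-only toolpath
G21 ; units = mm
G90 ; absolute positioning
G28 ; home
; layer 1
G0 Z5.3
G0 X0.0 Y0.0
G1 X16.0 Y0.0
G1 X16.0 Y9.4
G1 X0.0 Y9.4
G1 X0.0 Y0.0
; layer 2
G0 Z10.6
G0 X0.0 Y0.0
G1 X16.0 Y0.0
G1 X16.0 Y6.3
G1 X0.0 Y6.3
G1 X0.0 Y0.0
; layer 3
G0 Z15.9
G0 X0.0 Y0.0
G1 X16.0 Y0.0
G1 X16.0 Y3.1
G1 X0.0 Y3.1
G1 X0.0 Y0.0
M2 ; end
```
solid part
  facet normal 0.0000 0.0000 -1.0000
    outer loop
      vertex 16.0 12.6 0.0
      vertex 16.0 0.0 0.0
      vertex 0.0 0.0 0.0
    endloop
  endfacet
  facet normal 0.0000 0.0000 -1.0000
    outer loop
      vertex 0.0 12.6 0.0
      vertex 16.0 12.6 0.0
      vertex 0.0 0.0 0.0
    endloop
  endfacet
  facet normal 0.0000 -1.0000 0.0000
    outer loop
      vertex 0.0 0.0 0.0
      vertex 16.0 0.0 0.0
      vertex 16.0 0.0 21.2
    endloop
  endfacet
  facet normal 0.0000 -1.0000 0.0000
    outer loop
      vertex 0.0 0.0 0.0
      vertex 16.0 0.0 21.2
      vertex 0.0 0.0 21.2
    endloop
  endfacet
  facet normal 0.0000 0.8596 0.5109
    outer loop
      vertex 0.0 0.0 21.2
      vertex 16.0 0.0 21.2
      vertex 16.0 12.6 0.0
    endloop
  endfacet
  facet normal 0.0000 0.8596 0.5109
    outer loop
      vertex 0.0 0.0 21.2
      vertex 16.0 12.6 0.0
      vertex 0.0 12.6 0.0
    endloop
  endfacet
  facet normal -1.0000 0.0000 0.0000
    outer loop
      vertex 0.0 0.0 21.2
      vertex 0.0 12.6 0.0
      vertex 0.0 0.0 0.0
    endloop
  endfacet
  facet normal 1.0000 0.0000 0.0000
    outer loop
      vertex 16.0 0.0 0.0
      vertex 16.0 12.6 0.0
      vertex 16.0 0.0 21.2
    endloop
  endfacet
endsolid part

The G0 Z moves step by Δz≈5.3 mm. The G1 loops shrink linearly with z, so the solid tapers from its base footprint up to z≈21.2. Closing with a flat bottom cap and the tapered top and triangulating gives 8 facets — a wedge (ramp): 16 × 12.6 mm base, rising to 21.2 mm along the y=0 edge and sloping linearly to z=0 at y=12.6.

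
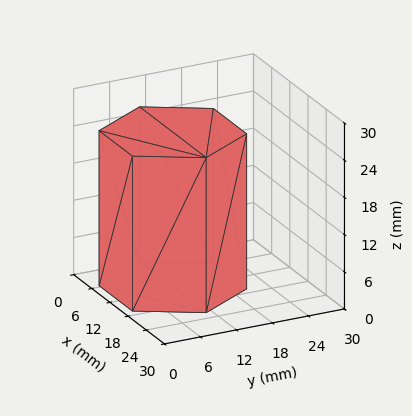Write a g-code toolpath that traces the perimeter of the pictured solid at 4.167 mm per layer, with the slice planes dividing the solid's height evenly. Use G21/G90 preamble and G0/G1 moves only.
Reading the render: the shape is a regular 6-sided prism (a cylinder approximated with 6 flat sides), circumscribed radius ≈ 11 mm, height ≈ 25 mm (dimensions read to the nearest mm from the axis ticks). For the g-code, the solid's height is divided into equal slices at the stated Δz and each level perimeter traced with G1 moves after a G0 lift.

; perimeter-only toolpath
G21 ; units = mm
G90 ; absolute positioning
G28 ; home
; layer 1
G0 Z4.167
G0 X22.000 Y11.000
G1 X16.500 Y20.526
G1 X5.500 Y20.526
G1 X0.000 Y11.000
G1 X5.500 Y1.474
G1 X16.500 Y1.474
G1 X22.000 Y11.000
; layer 2
G0 Z8.333
G0 X22.000 Y11.000
G1 X16.500 Y20.526
G1 X5.500 Y20.526
G1 X0.000 Y11.000
G1 X5.500 Y1.474
G1 X16.500 Y1.474
G1 X22.000 Y11.000
; layer 3
G0 Z12.500
G0 X22.000 Y11.000
G1 X16.500 Y20.526
G1 X5.500 Y20.526
G1 X0.000 Y11.000
G1 X5.500 Y1.474
G1 X16.500 Y1.474
G1 X22.000 Y11.000
; layer 4
G0 Z16.667
G0 X22.000 Y11.000
G1 X16.500 Y20.526
G1 X5.500 Y20.526
G1 X0.000 Y11.000
G1 X5.500 Y1.474
G1 X16.500 Y1.474
G1 X22.000 Y11.000
; layer 5
G0 Z20.833
G0 X22.000 Y11.000
G1 X16.500 Y20.526
G1 X5.500 Y20.526
G1 X0.000 Y11.000
G1 X5.500 Y1.474
G1 X16.500 Y1.474
G1 X22.000 Y11.000
; layer 6
G0 Z25.000
G0 X22.000 Y11.000
G1 X16.500 Y20.526
G1 X5.500 Y20.526
G1 X0.000 Y11.000
G1 X5.500 Y1.474
G1 X16.500 Y1.474
G1 X22.000 Y11.000
M2 ; end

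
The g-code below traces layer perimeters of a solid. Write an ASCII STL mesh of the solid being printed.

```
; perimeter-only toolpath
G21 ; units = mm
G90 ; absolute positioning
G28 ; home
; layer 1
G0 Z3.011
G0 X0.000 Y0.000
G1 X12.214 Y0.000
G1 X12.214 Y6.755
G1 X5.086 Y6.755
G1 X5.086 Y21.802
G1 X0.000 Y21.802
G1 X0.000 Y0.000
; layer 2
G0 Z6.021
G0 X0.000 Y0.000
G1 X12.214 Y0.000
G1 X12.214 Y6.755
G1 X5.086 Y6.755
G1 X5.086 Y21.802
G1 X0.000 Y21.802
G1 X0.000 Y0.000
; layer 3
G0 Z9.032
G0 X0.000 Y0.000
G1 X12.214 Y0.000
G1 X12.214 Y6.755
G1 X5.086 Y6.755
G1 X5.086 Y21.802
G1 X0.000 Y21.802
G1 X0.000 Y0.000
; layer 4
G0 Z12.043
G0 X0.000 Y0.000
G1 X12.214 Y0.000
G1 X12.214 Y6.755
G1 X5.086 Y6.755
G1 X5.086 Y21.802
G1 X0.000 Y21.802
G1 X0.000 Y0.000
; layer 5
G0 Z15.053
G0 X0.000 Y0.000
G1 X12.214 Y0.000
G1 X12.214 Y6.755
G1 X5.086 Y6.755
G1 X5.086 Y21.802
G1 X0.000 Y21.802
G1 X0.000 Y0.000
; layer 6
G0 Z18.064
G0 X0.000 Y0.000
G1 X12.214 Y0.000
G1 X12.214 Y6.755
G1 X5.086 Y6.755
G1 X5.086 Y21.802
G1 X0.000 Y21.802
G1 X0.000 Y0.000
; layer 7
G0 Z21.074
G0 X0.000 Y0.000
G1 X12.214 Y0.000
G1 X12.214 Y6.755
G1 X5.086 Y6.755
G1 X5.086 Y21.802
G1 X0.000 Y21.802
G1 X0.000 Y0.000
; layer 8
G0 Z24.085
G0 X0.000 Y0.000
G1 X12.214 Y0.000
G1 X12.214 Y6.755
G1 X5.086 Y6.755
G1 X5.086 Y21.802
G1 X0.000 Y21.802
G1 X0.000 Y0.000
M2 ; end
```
solid part
  facet normal 0.0000 0.0000 -1.0000
    outer loop
      vertex 12.214 6.755 0.000
      vertex 12.214 0.000 0.000
      vertex 0.000 0.000 0.000
    endloop
  endfacet
  facet normal 0.0000 0.0000 -1.0000
    outer loop
      vertex 5.086 6.755 0.000
      vertex 12.214 6.755 0.000
      vertex 0.000 0.000 0.000
    endloop
  endfacet
  facet normal 0.0000 0.0000 -1.0000
    outer loop
      vertex 5.086 21.802 0.000
      vertex 5.086 6.755 0.000
      vertex 0.000 0.000 0.000
    endloop
  endfacet
  facet normal 0.0000 0.0000 -1.0000
    outer loop
      vertex 0.000 21.802 0.000
      vertex 5.086 21.802 0.000
      vertex 0.000 0.000 0.000
    endloop
  endfacet
  facet normal 0.0000 0.0000 1.0000
    outer loop
      vertex 0.000 0.000 24.085
      vertex 12.214 0.000 24.085
      vertex 12.214 6.755 24.085
    endloop
  endfacet
  facet normal 0.0000 0.0000 1.0000
    outer loop
      vertex 0.000 0.000 24.085
      vertex 12.214 6.755 24.085
      vertex 5.086 6.755 24.085
    endloop
  endfacet
  facet normal 0.0000 0.0000 1.0000
    outer loop
      vertex 0.000 0.000 24.085
      vertex 5.086 6.755 24.085
      vertex 5.086 21.802 24.085
    endloop
  endfacet
  facet normal 0.0000 0.0000 1.0000
    outer loop
      vertex 0.000 0.000 24.085
      vertex 5.086 21.802 24.085
      vertex 0.000 21.802 24.085
    endloop
  endfacet
  facet normal 0.0000 -1.0000 0.0000
    outer loop
      vertex 0.000 0.000 0.000
      vertex 12.214 0.000 0.000
      vertex 12.214 0.000 24.085
    endloop
  endfacet
  facet normal 0.0000 -1.0000 0.0000
    outer loop
      vertex 0.000 0.000 0.000
      vertex 12.214 0.000 24.085
      vertex 0.000 0.000 24.085
    endloop
  endfacet
  facet normal 1.0000 0.0000 0.0000
    outer loop
      vertex 12.214 0.000 0.000
      vertex 12.214 6.755 0.000
      vertex 12.214 6.755 24.085
    endloop
  endfacet
  facet normal 1.0000 0.0000 0.0000
    outer loop
      vertex 12.214 0.000 0.000
      vertex 12.214 6.755 24.085
      vertex 12.214 0.000 24.085
    endloop
  endfacet
  facet normal 0.0000 1.0000 0.0000
    outer loop
      vertex 12.214 6.755 0.000
      vertex 5.086 6.755 0.000
      vertex 5.086 6.755 24.085
    endloop
  endfacet
  facet normal 0.0000 1.0000 0.0000
    outer loop
      vertex 12.214 6.755 0.000
      vertex 5.086 6.755 24.085
      vertex 12.214 6.755 24.085
    endloop
  endfacet
  facet normal 1.0000 0.0000 0.0000
    outer loop
      vertex 5.086 6.755 0.000
      vertex 5.086 21.802 0.000
      vertex 5.086 21.802 24.085
    endloop
  endfacet
  facet normal 1.0000 0.0000 0.0000
    outer loop
      vertex 5.086 6.755 0.000
      vertex 5.086 21.802 24.085
      vertex 5.086 6.755 24.085
    endloop
  endfacet
  facet normal 0.0000 1.0000 0.0000
    outer loop
      vertex 5.086 21.802 0.000
      vertex 0.000 21.802 0.000
      vertex 0.000 21.802 24.085
    endloop
  endfacet
  facet normal 0.0000 1.0000 0.0000
    outer loop
      vertex 5.086 21.802 0.000
      vertex 0.000 21.802 24.085
      vertex 5.086 21.802 24.085
    endloop
  endfacet
  facet normal -1.0000 0.0000 0.0000
    outer loop
      vertex 0.000 21.802 0.000
      vertex 0.000 0.000 0.000
      vertex 0.000 0.000 24.085
    endloop
  endfacet
  facet normal -1.0000 0.0000 0.0000
    outer loop
      vertex 0.000 21.802 0.000
      vertex 0.000 0.000 24.085
      vertex 0.000 21.802 24.085
    endloop
  endfacet
endsolid part

The G0 Z moves step by Δz≈3.011 mm. Every layer's G1 loop is the same polygon, so the solid is a straight extrusion of it from z=0 to z≈24.1. Closing with flat bottom and top caps and triangulating gives 20 facets — an L-shaped prism: outer 12.2 × 21.8 mm, arm thicknesses ≈ 6.75 mm (horizontal) and 5.09 mm (vertical), extruded 24.1 mm in z.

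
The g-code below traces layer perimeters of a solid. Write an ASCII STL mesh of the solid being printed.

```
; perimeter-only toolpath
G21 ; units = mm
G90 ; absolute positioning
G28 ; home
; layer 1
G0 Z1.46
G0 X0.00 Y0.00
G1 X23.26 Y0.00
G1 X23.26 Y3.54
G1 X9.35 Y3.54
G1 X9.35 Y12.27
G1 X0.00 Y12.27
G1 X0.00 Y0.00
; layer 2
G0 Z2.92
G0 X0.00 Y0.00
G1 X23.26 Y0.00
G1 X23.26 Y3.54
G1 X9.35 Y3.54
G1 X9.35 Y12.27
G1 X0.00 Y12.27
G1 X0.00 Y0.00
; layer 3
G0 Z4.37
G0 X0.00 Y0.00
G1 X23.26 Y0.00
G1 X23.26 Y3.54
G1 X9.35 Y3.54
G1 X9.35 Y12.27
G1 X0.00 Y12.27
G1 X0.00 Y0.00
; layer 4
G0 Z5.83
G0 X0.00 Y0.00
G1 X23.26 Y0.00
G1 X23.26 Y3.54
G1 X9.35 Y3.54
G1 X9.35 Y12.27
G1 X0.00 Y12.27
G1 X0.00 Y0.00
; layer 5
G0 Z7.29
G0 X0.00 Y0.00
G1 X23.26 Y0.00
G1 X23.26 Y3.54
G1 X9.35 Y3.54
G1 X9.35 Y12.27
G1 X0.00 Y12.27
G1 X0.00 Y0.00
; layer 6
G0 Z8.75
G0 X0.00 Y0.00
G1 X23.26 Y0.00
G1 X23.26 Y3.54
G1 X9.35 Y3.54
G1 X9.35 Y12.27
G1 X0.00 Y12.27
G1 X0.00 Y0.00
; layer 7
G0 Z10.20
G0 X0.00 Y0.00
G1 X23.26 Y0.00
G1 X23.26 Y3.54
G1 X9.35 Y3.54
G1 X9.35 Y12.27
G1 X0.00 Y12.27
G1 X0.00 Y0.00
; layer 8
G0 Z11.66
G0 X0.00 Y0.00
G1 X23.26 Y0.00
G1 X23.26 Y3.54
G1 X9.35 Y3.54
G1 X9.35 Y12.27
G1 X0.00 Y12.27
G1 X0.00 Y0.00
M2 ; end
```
solid part
  facet normal 0.0000 0.0000 -1.0000
    outer loop
      vertex 23.26 3.54 0.00
      vertex 23.26 0.00 0.00
      vertex 0.00 0.00 0.00
    endloop
  endfacet
  facet normal 0.0000 0.0000 -1.0000
    outer loop
      vertex 9.35 3.54 0.00
      vertex 23.26 3.54 0.00
      vertex 0.00 0.00 0.00
    endloop
  endfacet
  facet normal 0.0000 0.0000 -1.0000
    outer loop
      vertex 9.35 12.27 0.00
      vertex 9.35 3.54 0.00
      vertex 0.00 0.00 0.00
    endloop
  endfacet
  facet normal 0.0000 0.0000 -1.0000
    outer loop
      vertex 0.00 12.27 0.00
      vertex 9.35 12.27 0.00
      vertex 0.00 0.00 0.00
    endloop
  endfacet
  facet normal 0.0000 0.0000 1.0000
    outer loop
      vertex 0.00 0.00 11.66
      vertex 23.26 0.00 11.66
      vertex 23.26 3.54 11.66
    endloop
  endfacet
  facet normal 0.0000 0.0000 1.0000
    outer loop
      vertex 0.00 0.00 11.66
      vertex 23.26 3.54 11.66
      vertex 9.35 3.54 11.66
    endloop
  endfacet
  facet normal 0.0000 0.0000 1.0000
    outer loop
      vertex 0.00 0.00 11.66
      vertex 9.35 3.54 11.66
      vertex 9.35 12.27 11.66
    endloop
  endfacet
  facet normal 0.0000 0.0000 1.0000
    outer loop
      vertex 0.00 0.00 11.66
      vertex 9.35 12.27 11.66
      vertex 0.00 12.27 11.66
    endloop
  endfacet
  facet normal 0.0000 -1.0000 0.0000
    outer loop
      vertex 0.00 0.00 0.00
      vertex 23.26 0.00 0.00
      vertex 23.26 0.00 11.66
    endloop
  endfacet
  facet normal 0.0000 -1.0000 0.0000
    outer loop
      vertex 0.00 0.00 0.00
      vertex 23.26 0.00 11.66
      vertex 0.00 0.00 11.66
    endloop
  endfacet
  facet normal 1.0000 0.0000 0.0000
    outer loop
      vertex 23.26 0.00 0.00
      vertex 23.26 3.54 0.00
      vertex 23.26 3.54 11.66
    endloop
  endfacet
  facet normal 1.0000 0.0000 0.0000
    outer loop
      vertex 23.26 0.00 0.00
      vertex 23.26 3.54 11.66
      vertex 23.26 0.00 11.66
    endloop
  endfacet
  facet normal 0.0000 1.0000 0.0000
    outer loop
      vertex 23.26 3.54 0.00
      vertex 9.35 3.54 0.00
      vertex 9.35 3.54 11.66
    endloop
  endfacet
  facet normal 0.0000 1.0000 0.0000
    outer loop
      vertex 23.26 3.54 0.00
      vertex 9.35 3.54 11.66
      vertex 23.26 3.54 11.66
    endloop
  endfacet
  facet normal 1.0000 0.0000 0.0000
    outer loop
      vertex 9.35 3.54 0.00
      vertex 9.35 12.27 0.00
      vertex 9.35 12.27 11.66
    endloop
  endfacet
  facet normal 1.0000 0.0000 0.0000
    outer loop
      vertex 9.35 3.54 0.00
      vertex 9.35 12.27 11.66
      vertex 9.35 3.54 11.66
    endloop
  endfacet
  facet normal 0.0000 1.0000 0.0000
    outer loop
      vertex 9.35 12.27 0.00
      vertex 0.00 12.27 0.00
      vertex 0.00 12.27 11.66
    endloop
  endfacet
  facet normal 0.0000 1.0000 0.0000
    outer loop
      vertex 9.35 12.27 0.00
      vertex 0.00 12.27 11.66
      vertex 9.35 12.27 11.66
    endloop
  endfacet
  facet normal -1.0000 0.0000 0.0000
    outer loop
      vertex 0.00 12.27 0.00
      vertex 0.00 0.00 0.00
      vertex 0.00 0.00 11.66
    endloop
  endfacet
  facet normal -1.0000 0.0000 0.0000
    outer loop
      vertex 0.00 12.27 0.00
      vertex 0.00 0.00 11.66
      vertex 0.00 12.27 11.66
    endloop
  endfacet
endsolid part

The G0 Z moves step by Δz≈1.46 mm. Every layer's G1 loop is the same polygon, so the solid is a straight extrusion of it from z=0 to z≈11.7. Closing with flat bottom and top caps and triangulating gives 20 facets — an L-shaped prism: outer 23.3 × 12.3 mm, arm thicknesses ≈ 3.54 mm (horizontal) and 9.35 mm (vertical), extruded 11.7 mm in z.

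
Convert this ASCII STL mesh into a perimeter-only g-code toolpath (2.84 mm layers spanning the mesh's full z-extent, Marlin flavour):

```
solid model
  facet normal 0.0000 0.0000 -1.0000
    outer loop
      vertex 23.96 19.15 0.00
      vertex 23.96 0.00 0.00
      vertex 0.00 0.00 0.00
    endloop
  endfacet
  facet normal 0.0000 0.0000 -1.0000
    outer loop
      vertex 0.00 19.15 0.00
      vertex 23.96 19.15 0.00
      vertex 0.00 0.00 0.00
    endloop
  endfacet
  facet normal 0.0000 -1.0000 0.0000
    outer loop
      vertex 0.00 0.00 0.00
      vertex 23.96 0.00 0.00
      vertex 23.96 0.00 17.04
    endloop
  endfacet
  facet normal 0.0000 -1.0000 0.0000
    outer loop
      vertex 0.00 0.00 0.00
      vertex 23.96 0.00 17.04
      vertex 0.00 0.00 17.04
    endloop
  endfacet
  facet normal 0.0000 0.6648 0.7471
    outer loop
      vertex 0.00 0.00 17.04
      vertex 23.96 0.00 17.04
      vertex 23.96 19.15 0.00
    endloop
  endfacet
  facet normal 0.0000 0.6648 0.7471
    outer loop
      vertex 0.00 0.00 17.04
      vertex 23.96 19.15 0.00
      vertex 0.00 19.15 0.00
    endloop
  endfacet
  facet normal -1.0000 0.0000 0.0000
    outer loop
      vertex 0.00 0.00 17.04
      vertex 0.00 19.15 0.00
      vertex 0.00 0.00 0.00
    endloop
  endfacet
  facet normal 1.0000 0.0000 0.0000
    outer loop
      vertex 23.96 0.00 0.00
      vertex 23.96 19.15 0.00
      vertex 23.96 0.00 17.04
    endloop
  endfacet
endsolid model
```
; perimeter-only toolpath
G21 ; units = mm
G90 ; absolute positioning
G28 ; home
; layer 1
G0 Z2.84
G0 X0.00 Y0.00
G1 X23.96 Y0.00
G1 X23.96 Y15.96
G1 X0.00 Y15.96
G1 X0.00 Y0.00
; layer 2
G0 Z5.68
G0 X0.00 Y0.00
G1 X23.96 Y0.00
G1 X23.96 Y12.77
G1 X0.00 Y12.77
G1 X0.00 Y0.00
; layer 3
G0 Z8.52
G0 X0.00 Y0.00
G1 X23.96 Y0.00
G1 X23.96 Y9.57
G1 X0.00 Y9.57
G1 X0.00 Y0.00
; layer 4
G0 Z11.36
G0 X0.00 Y0.00
G1 X23.96 Y0.00
G1 X23.96 Y6.38
G1 X0.00 Y6.38
G1 X0.00 Y0.00
; layer 5
G0 Z14.20
G0 X0.00 Y0.00
G1 X23.96 Y0.00
G1 X23.96 Y3.19
G1 X0.00 Y3.19
G1 X0.00 Y0.00
M2 ; end

The solid is a wedge (ramp): 24 × 19.1 mm base, rising to 17 mm along the y=0 edge and sloping linearly to z=0 at y=19.1. Slicing at Δz = 2.84 mm — 6 equal slices spanning the solid's height, so layer i sits at z = i·h/6 — gives 5 non-empty perimeters. Each is a 4-segment closed polygon; G0 lifts to the layer z and rapids to the start vertex, then G1 traces the edges. The cross-section shrinks linearly with z (the slice at the apex is degenerate and omitted).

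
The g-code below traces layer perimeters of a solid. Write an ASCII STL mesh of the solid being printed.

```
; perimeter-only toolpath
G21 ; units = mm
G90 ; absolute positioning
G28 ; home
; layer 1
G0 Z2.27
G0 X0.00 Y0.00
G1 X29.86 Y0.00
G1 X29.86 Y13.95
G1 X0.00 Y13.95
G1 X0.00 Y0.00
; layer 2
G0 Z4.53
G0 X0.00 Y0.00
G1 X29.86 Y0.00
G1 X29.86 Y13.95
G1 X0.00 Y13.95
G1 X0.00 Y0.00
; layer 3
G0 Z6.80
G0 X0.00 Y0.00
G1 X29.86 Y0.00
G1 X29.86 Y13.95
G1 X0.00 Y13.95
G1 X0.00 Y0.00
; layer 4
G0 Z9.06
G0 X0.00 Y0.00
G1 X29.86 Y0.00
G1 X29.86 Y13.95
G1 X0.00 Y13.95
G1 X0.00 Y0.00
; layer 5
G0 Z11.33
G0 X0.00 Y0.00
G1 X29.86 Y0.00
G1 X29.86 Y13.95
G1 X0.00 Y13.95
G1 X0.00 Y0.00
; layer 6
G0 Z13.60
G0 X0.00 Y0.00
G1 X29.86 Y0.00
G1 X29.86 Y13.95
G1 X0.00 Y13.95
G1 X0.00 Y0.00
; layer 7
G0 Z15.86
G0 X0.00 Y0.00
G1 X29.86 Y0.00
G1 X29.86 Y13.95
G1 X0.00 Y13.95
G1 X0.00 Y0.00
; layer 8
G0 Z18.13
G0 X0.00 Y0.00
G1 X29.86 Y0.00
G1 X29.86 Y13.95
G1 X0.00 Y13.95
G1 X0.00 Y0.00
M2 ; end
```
solid part
  facet normal 0.0000 0.0000 -1.0000
    outer loop
      vertex 29.86 13.95 0.00
      vertex 29.86 0.00 0.00
      vertex 0.00 0.00 0.00
    endloop
  endfacet
  facet normal 0.0000 0.0000 -1.0000
    outer loop
      vertex 0.00 13.95 0.00
      vertex 29.86 13.95 0.00
      vertex 0.00 0.00 0.00
    endloop
  endfacet
  facet normal 0.0000 0.0000 1.0000
    outer loop
      vertex 0.00 0.00 18.13
      vertex 29.86 0.00 18.13
      vertex 29.86 13.95 18.13
    endloop
  endfacet
  facet normal 0.0000 0.0000 1.0000
    outer loop
      vertex 0.00 0.00 18.13
      vertex 29.86 13.95 18.13
      vertex 0.00 13.95 18.13
    endloop
  endfacet
  facet normal 0.0000 -1.0000 0.0000
    outer loop
      vertex 0.00 0.00 0.00
      vertex 29.86 0.00 0.00
      vertex 29.86 0.00 18.13
    endloop
  endfacet
  facet normal 0.0000 -1.0000 0.0000
    outer loop
      vertex 0.00 0.00 0.00
      vertex 29.86 0.00 18.13
      vertex 0.00 0.00 18.13
    endloop
  endfacet
  facet normal 0.0000 1.0000 0.0000
    outer loop
      vertex 29.86 13.95 18.13
      vertex 29.86 13.95 0.00
      vertex 0.00 13.95 0.00
    endloop
  endfacet
  facet normal 0.0000 1.0000 0.0000
    outer loop
      vertex 0.00 13.95 18.13
      vertex 29.86 13.95 18.13
      vertex 0.00 13.95 0.00
    endloop
  endfacet
  facet normal -1.0000 0.0000 0.0000
    outer loop
      vertex 0.00 13.95 18.13
      vertex 0.00 13.95 0.00
      vertex 0.00 0.00 0.00
    endloop
  endfacet
  facet normal -1.0000 0.0000 0.0000
    outer loop
      vertex 0.00 0.00 18.13
      vertex 0.00 13.95 18.13
      vertex 0.00 0.00 0.00
    endloop
  endfacet
  facet normal 1.0000 0.0000 0.0000
    outer loop
      vertex 29.86 0.00 0.00
      vertex 29.86 13.95 0.00
      vertex 29.86 13.95 18.13
    endloop
  endfacet
  facet normal 1.0000 0.0000 0.0000
    outer loop
      vertex 29.86 0.00 0.00
      vertex 29.86 13.95 18.13
      vertex 29.86 0.00 18.13
    endloop
  endfacet
endsolid part

The G0 Z moves step by Δz≈2.27 mm. Every layer's G1 loop is the same polygon, so the solid is a straight extrusion of it from z=0 to z≈18.1. Closing with flat bottom and top caps and triangulating gives 12 facets — a rectangular box, roughly 29.9 × 13.9 mm footprint and 18.1 mm tall.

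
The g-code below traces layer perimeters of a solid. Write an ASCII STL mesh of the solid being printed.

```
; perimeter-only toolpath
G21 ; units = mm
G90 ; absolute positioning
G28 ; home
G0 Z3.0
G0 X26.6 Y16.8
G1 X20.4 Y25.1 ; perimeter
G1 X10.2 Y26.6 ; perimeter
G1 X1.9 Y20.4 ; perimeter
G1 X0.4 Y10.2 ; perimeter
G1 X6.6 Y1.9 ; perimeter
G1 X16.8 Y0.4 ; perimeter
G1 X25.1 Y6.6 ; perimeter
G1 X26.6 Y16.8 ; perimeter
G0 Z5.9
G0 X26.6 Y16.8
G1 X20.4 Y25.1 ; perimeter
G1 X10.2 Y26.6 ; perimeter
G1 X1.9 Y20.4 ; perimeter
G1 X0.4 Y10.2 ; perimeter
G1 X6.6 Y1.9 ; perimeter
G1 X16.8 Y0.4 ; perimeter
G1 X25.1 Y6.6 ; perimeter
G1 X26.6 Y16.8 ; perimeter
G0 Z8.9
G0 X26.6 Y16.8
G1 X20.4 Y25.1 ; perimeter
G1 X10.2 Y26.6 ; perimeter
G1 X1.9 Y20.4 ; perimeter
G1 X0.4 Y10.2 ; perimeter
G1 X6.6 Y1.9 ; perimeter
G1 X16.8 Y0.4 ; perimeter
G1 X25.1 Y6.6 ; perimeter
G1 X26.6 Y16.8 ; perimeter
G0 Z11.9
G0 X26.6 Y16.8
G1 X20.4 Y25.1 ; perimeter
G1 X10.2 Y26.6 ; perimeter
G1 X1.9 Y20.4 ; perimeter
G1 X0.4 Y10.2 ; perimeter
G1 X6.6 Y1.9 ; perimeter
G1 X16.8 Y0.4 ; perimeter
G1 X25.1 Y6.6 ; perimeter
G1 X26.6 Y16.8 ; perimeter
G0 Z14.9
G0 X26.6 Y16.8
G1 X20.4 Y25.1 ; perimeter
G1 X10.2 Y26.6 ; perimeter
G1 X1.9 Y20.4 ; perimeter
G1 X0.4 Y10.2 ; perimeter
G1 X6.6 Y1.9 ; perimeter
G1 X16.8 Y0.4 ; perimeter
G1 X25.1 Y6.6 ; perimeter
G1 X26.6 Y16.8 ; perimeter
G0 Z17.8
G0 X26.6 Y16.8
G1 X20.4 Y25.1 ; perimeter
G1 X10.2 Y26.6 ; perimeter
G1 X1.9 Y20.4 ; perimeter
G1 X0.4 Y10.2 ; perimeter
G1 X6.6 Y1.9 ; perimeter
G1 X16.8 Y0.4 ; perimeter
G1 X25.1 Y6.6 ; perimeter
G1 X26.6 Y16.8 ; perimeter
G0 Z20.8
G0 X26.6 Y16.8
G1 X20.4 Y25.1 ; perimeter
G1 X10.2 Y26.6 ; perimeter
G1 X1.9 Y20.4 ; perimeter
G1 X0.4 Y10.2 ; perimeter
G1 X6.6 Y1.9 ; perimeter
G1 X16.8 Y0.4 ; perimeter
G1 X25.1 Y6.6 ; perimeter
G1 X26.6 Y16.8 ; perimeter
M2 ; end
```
solid part
  facet normal 0.0000 0.0000 -1.0000
    outer loop
      vertex 10.2 26.6 0.0
      vertex 20.4 25.1 0.0
      vertex 26.6 16.8 0.0
    endloop
  endfacet
  facet normal 0.0000 0.0000 -1.0000
    outer loop
      vertex 1.9 20.4 0.0
      vertex 10.2 26.6 0.0
      vertex 26.6 16.8 0.0
    endloop
  endfacet
  facet normal 0.0000 0.0000 -1.0000
    outer loop
      vertex 0.4 10.2 0.0
      vertex 1.9 20.4 0.0
      vertex 26.6 16.8 0.0
    endloop
  endfacet
  facet normal 0.0000 0.0000 -1.0000
    outer loop
      vertex 6.6 1.9 0.0
      vertex 0.4 10.2 0.0
      vertex 26.6 16.8 0.0
    endloop
  endfacet
  facet normal 0.0000 0.0000 -1.0000
    outer loop
      vertex 16.8 0.4 0.0
      vertex 6.6 1.9 0.0
      vertex 26.6 16.8 0.0
    endloop
  endfacet
  facet normal 0.0000 0.0000 -1.0000
    outer loop
      vertex 25.1 6.6 0.0
      vertex 16.8 0.4 0.0
      vertex 26.6 16.8 0.0
    endloop
  endfacet
  facet normal 0.0000 0.0000 1.0000
    outer loop
      vertex 26.6 16.8 20.8
      vertex 20.4 25.1 20.8
      vertex 10.2 26.6 20.8
    endloop
  endfacet
  facet normal 0.0000 0.0000 1.0000
    outer loop
      vertex 26.6 16.8 20.8
      vertex 10.2 26.6 20.8
      vertex 1.9 20.4 20.8
    endloop
  endfacet
  facet normal 0.0000 0.0000 1.0000
    outer loop
      vertex 26.6 16.8 20.8
      vertex 1.9 20.4 20.8
      vertex 0.4 10.2 20.8
    endloop
  endfacet
  facet normal 0.0000 0.0000 1.0000
    outer loop
      vertex 26.6 16.8 20.8
      vertex 0.4 10.2 20.8
      vertex 6.6 1.9 20.8
    endloop
  endfacet
  facet normal 0.0000 0.0000 1.0000
    outer loop
      vertex 26.6 16.8 20.8
      vertex 6.6 1.9 20.8
      vertex 16.8 0.4 20.8
    endloop
  endfacet
  facet normal 0.0000 0.0000 1.0000
    outer loop
      vertex 26.6 16.8 20.8
      vertex 16.8 0.4 20.8
      vertex 25.1 6.6 20.8
    endloop
  endfacet
  facet normal 0.8012 0.5985 0.0000
    outer loop
      vertex 26.6 16.8 0.0
      vertex 20.4 25.1 0.0
      vertex 20.4 25.1 20.8
    endloop
  endfacet
  facet normal 0.8012 0.5985 0.0000
    outer loop
      vertex 26.6 16.8 0.0
      vertex 20.4 25.1 20.8
      vertex 26.6 16.8 20.8
    endloop
  endfacet
  facet normal 0.1455 0.9894 0.0000
    outer loop
      vertex 20.4 25.1 0.0
      vertex 10.2 26.6 0.0
      vertex 10.2 26.6 20.8
    endloop
  endfacet
  facet normal 0.1455 0.9894 0.0000
    outer loop
      vertex 20.4 25.1 0.0
      vertex 10.2 26.6 20.8
      vertex 20.4 25.1 20.8
    endloop
  endfacet
  facet normal -0.5985 0.8012 0.0000
    outer loop
      vertex 10.2 26.6 0.0
      vertex 1.9 20.4 0.0
      vertex 1.9 20.4 20.8
    endloop
  endfacet
  facet normal -0.5985 0.8012 0.0000
    outer loop
      vertex 10.2 26.6 0.0
      vertex 1.9 20.4 20.8
      vertex 10.2 26.6 20.8
    endloop
  endfacet
  facet normal -0.9894 0.1455 0.0000
    outer loop
      vertex 1.9 20.4 0.0
      vertex 0.4 10.2 0.0
      vertex 0.4 10.2 20.8
    endloop
  endfacet
  facet normal -0.9894 0.1455 0.0000
    outer loop
      vertex 1.9 20.4 0.0
      vertex 0.4 10.2 20.8
      vertex 1.9 20.4 20.8
    endloop
  endfacet
  facet normal -0.8012 -0.5985 0.0000
    outer loop
      vertex 0.4 10.2 0.0
      vertex 6.6 1.9 0.0
      vertex 6.6 1.9 20.8
    endloop
  endfacet
  facet normal -0.8012 -0.5985 0.0000
    outer loop
      vertex 0.4 10.2 0.0
      vertex 6.6 1.9 20.8
      vertex 0.4 10.2 20.8
    endloop
  endfacet
  facet normal -0.1455 -0.9894 0.0000
    outer loop
      vertex 6.6 1.9 0.0
      vertex 16.8 0.4 0.0
      vertex 16.8 0.4 20.8
    endloop
  endfacet
  facet normal -0.1455 -0.9894 0.0000
    outer loop
      vertex 6.6 1.9 0.0
      vertex 16.8 0.4 20.8
      vertex 6.6 1.9 20.8
    endloop
  endfacet
  facet normal 0.5985 -0.8012 0.0000
    outer loop
      vertex 16.8 0.4 0.0
      vertex 25.1 6.6 0.0
      vertex 25.1 6.6 20.8
    endloop
  endfacet
  facet normal 0.5985 -0.8012 0.0000
    outer loop
      vertex 16.8 0.4 0.0
      vertex 25.1 6.6 20.8
      vertex 16.8 0.4 20.8
    endloop
  endfacet
  facet normal 0.9894 -0.1455 0.0000
    outer loop
      vertex 25.1 6.6 0.0
      vertex 26.6 16.8 0.0
      vertex 26.6 16.8 20.8
    endloop
  endfacet
  facet normal 0.9894 -0.1455 0.0000
    outer loop
      vertex 25.1 6.6 0.0
      vertex 26.6 16.8 20.8
      vertex 25.1 6.6 20.8
    endloop
  endfacet
endsolid part

The G0 Z moves step by Δz≈3.0 mm. Every layer's G1 loop is the same polygon, so the solid is a straight extrusion of it from z=0 to z≈20.8. Closing with flat bottom and top caps and triangulating gives 28 facets — a regular 8-sided prism (a cylinder approximated with 8 flat sides), circumscribed radius ≈ 13.5 mm, height ≈ 20.8 mm.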